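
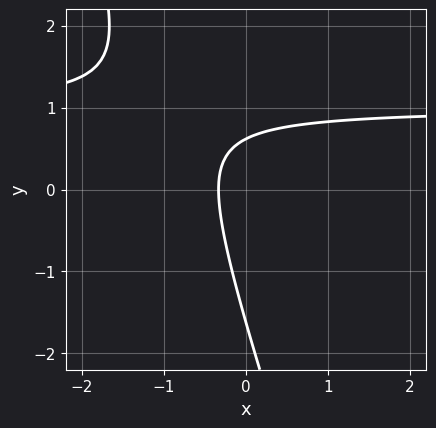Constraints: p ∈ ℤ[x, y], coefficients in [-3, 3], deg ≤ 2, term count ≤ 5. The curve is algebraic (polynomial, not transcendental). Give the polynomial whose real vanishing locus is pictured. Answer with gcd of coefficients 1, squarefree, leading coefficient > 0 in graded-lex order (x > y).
3*x*y + y^2 - 3*x + y - 1

deg p = 2. No degree-1 curve has this shape.
The integer polynomial consistent with all of this is the stated p.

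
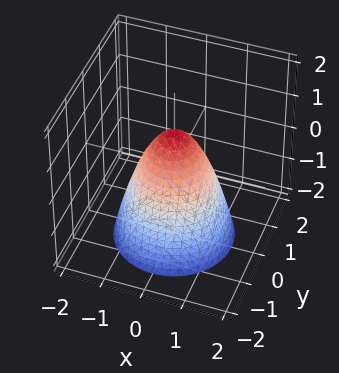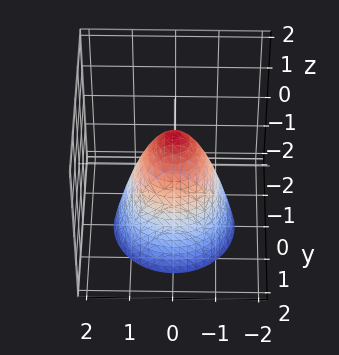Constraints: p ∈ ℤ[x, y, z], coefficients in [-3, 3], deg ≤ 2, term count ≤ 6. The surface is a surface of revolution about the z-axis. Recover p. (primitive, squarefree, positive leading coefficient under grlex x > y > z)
3*x^2 + 3*y^2 + 2*z - 2

First, the degree is 2 — no degree-1 surface has this shape.
Then, symmetries: the z-axis is an axis of rotation, so x and y enter only as x² + y².
Next, observable constraints: it crosses the z-axis at the gridline z = 1; a circular section at z = -1 has radius between 1 and 2.
Finally, the integer polynomial consistent with all of this is the stated p.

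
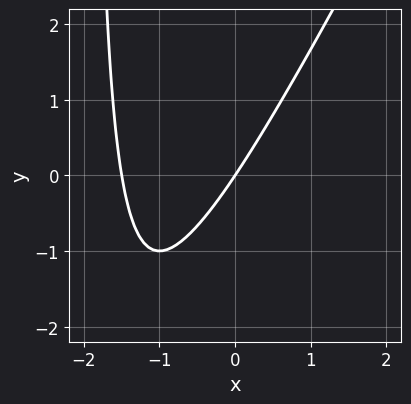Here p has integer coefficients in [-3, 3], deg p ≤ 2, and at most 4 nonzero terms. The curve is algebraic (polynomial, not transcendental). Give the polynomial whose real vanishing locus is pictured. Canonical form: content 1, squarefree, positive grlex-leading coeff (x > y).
2*x^2 - x*y + 3*x - 2*y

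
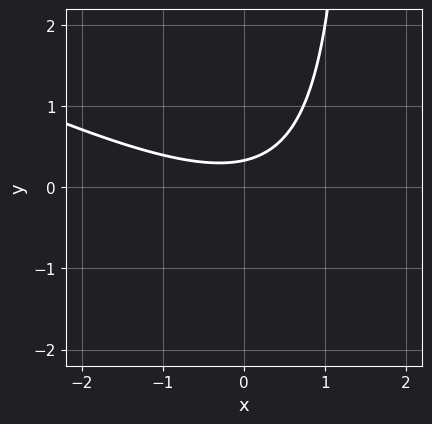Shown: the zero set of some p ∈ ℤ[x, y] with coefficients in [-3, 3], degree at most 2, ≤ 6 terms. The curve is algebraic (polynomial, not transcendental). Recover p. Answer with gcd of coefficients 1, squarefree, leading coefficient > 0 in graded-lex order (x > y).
The degree is 2 — the shape is more complex than any degree-1 curve.
Checking where it meets the axes: the curve avoids every integer x-axis point in the box.
Fitting integer coefficients to these (and the overall shape) gives p.

x^2 + 2*x*y - 3*y + 1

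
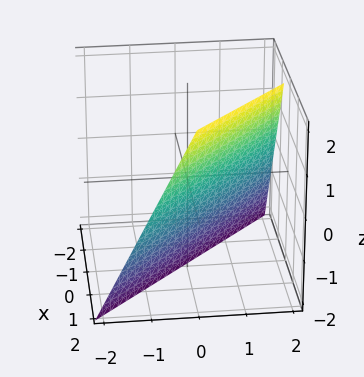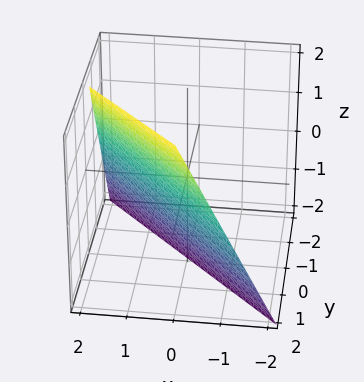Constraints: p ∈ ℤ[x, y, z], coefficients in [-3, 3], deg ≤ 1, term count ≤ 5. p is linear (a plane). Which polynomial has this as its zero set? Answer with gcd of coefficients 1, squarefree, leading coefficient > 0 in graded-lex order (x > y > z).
2*x + 2*y - z - 2

(a) deg p = 1. The surface is flat (a plane).
(b) From the axis intercepts and sections: one z-axis crossing is at z = -2; it meets the y-axis at y = 1 (among the integer gridlines).
(c) Fitting integer coefficients to these (and the overall shape) gives p. Check: (1, 0, 0) on the x-axis lies on the surface, and p(1, 0, 0) = 0. ✓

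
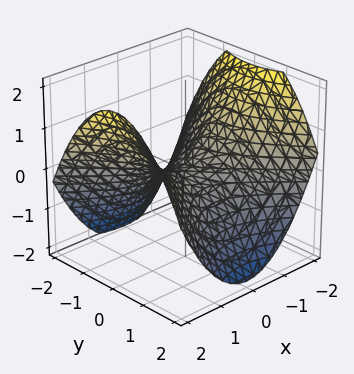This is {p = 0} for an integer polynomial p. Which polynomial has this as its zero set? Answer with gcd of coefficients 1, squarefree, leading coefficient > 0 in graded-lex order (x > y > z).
deg p = 2. A saddle surface; a quadric.
Symmetries: the y ↦ −y reflection is a symmetry, so y appears only in even powers; mirror symmetry x ↦ −x ⇒ only even powers of x.
Observable constraints: it crosses the y-axis at the gridline y = 0; it meets the x-axis at x = 0 (among the integer gridlines).
These observations pin down the coefficients.

x^2 - y^2 - 2*z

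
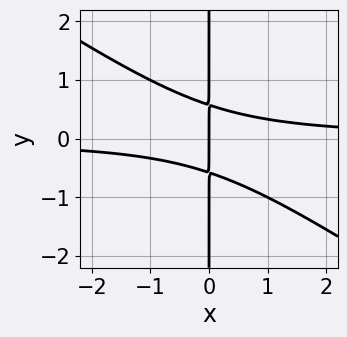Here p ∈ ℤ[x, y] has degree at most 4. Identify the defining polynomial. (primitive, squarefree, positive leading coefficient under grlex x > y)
1. Degree: the shape is more complex than any degree-2 curve, so deg p = 3.
2. Observable constraints: one x-axis crossing is at x = 0; the visible y-axis segment lies entirely on the curve.
3. Matching integer coefficients to the picture gives p.

2*x^2*y + 3*x*y^2 - x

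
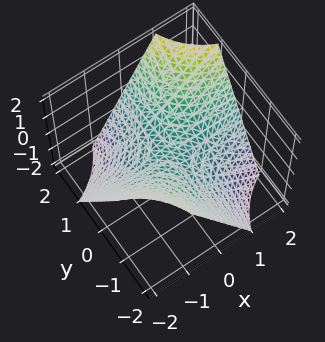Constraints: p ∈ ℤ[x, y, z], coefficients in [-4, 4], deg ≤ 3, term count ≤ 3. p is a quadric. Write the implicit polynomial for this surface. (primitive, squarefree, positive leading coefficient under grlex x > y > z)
x*y - z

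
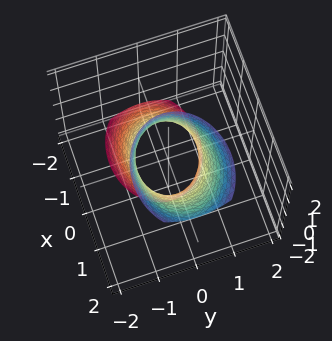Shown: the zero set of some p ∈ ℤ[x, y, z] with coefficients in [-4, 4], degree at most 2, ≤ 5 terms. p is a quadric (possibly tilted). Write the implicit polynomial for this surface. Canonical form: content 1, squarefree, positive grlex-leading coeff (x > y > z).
(a) The degree is 2 — no degree-1 surface has this shape.
(b) Against the integer gridlines: the surface avoids every integer z-axis point in the box; among the integer gridlines, it crosses the x-axis at x ∈ {-1, 1}.
(c) These observations pin down the coefficients.

2*x^2 - 2*x*z + 3*y^2 - 2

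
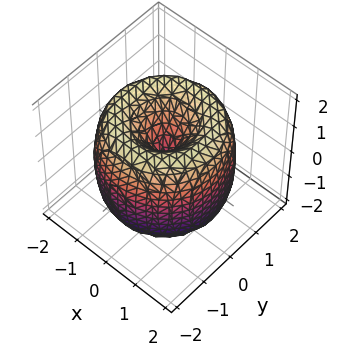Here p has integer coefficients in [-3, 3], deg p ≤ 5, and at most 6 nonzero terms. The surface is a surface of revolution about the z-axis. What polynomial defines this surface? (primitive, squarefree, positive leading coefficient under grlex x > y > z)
(a) The degree is 4 — no degree-3 surface has this shape.
(b) Symmetries: rotational symmetry about the z-axis ⇒ p depends on x, y only through x² + y².
(c) Checking where it meets the axes: it meets the x-axis at x = 0 (among the integer gridlines); it meets the z-axis at z = 0 (among the integer gridlines); a circular section at z = 0 has radius between 1 and 2.
(d) Fitting integer coefficients to these (and the overall shape) gives p.

x^4 + 2*x^2*y^2 + y^4 - 3*x^2 - 3*y^2 + z^2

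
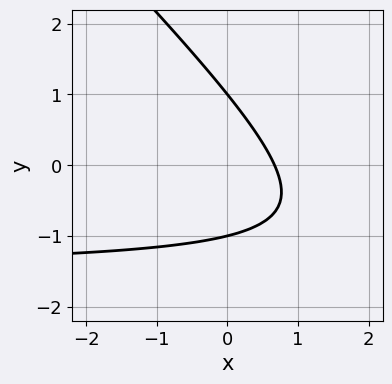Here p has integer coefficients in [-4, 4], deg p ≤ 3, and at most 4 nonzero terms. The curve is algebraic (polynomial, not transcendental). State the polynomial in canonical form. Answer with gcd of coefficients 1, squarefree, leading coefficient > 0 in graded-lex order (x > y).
2*x*y + 2*y^2 + 3*x - 2

(a) The degree is 2 — the shape is more complex than any degree-1 curve.
(b) Checking where it meets the axes: among the integer gridlines, it crosses the y-axis at y ∈ {-1, 1}.
(c) Fitting integer coefficients to these (and the overall shape) gives p.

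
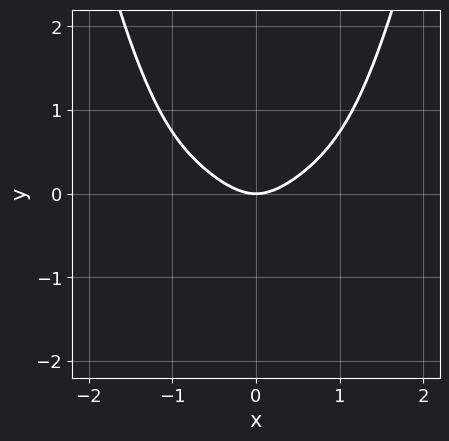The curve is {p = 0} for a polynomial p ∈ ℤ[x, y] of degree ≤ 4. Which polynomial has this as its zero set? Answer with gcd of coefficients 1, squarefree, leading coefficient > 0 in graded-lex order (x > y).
2*x^2*y^2 - 2*y^3 + x^2 - y^2 - y

(a) deg p = 4. The shape is more complex than any degree-3 curve.
(b) Symmetries: mirror symmetry x ↦ −x ⇒ only even powers of x.
(c) Reading off the gridlines: it crosses the y-axis at the gridline y = 0; it crosses the x-axis at the gridline x = 0.
(d) Solving for integer coefficients yields p as stated.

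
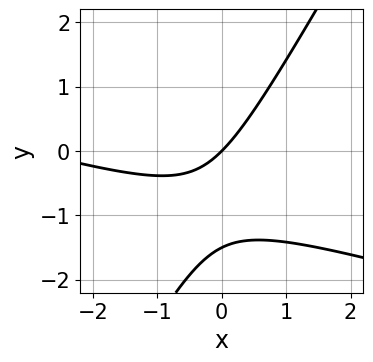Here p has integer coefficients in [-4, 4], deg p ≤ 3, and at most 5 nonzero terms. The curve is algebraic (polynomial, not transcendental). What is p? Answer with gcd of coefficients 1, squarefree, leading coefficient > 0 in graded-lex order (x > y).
x^2 + 3*x*y - 2*y^2 + 3*x - 3*y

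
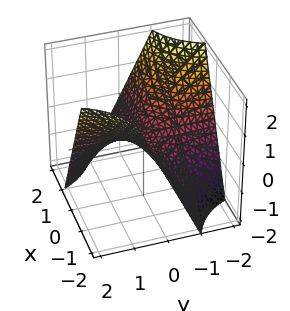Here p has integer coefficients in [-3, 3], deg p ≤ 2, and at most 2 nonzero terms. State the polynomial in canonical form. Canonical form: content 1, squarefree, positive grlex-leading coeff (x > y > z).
x*y + z

1. Degree: a saddle surface; a quadric, so deg p = 2.
2. Reading off the gridlines: it meets the z-axis at z = 0 (among the integer gridlines); every point of the x-axis in the box is on the surface.
3. Assembling these constraints gives the stated polynomial. Check: (0, 1, 0) on the y-axis lies on the surface, and p(0, 1, 0) = 0. ✓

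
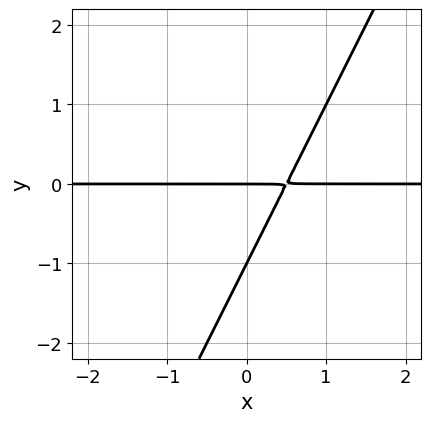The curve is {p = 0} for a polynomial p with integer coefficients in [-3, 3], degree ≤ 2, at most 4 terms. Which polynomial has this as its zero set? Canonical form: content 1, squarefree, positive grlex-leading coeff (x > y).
Degree: the shape is more complex than any degree-1 curve, so deg p = 2.
Checking where it meets the axes: the visible x-axis segment lies entirely on the curve; the y-axis gridline crossings are at y ∈ {-1, 0}.
Fitting integer coefficients to these (and the overall shape) gives p.

2*x*y - y^2 - y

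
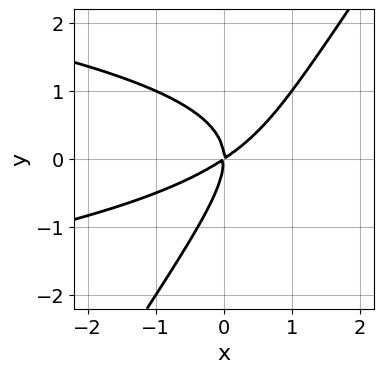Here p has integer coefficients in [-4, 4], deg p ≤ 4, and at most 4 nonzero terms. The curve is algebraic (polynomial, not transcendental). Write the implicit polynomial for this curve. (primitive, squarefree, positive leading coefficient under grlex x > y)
3*x*y^2 - 2*y^3 + 2*x^2 - 3*x*y

(a) deg p = 3. No degree-2 curve has this shape.
(b) From the axis intercepts and sections: one x-axis crossing is at x = 0; it meets the y-axis at y = 0 (among the integer gridlines).
(c) Together with the visible shape, these determine p as stated.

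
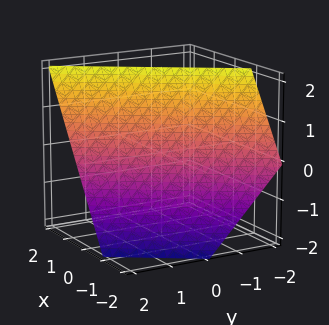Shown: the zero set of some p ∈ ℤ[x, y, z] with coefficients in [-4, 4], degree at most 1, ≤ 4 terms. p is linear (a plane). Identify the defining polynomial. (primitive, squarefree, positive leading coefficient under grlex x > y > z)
1. The degree is 1 — the surface is flat (a plane).
2. Reading off the gridlines: it meets the y-axis at y = 1 (among the integer gridlines); one z-axis crossing is at z = 1.
3. The integer polynomial consistent with all of this is the stated p.

3*x - 2*y - 2*z + 2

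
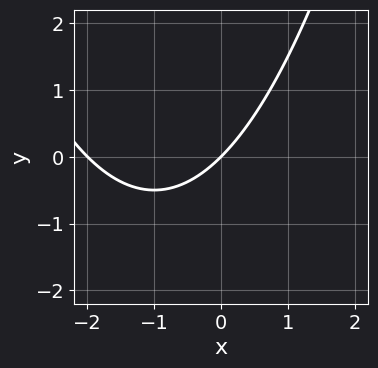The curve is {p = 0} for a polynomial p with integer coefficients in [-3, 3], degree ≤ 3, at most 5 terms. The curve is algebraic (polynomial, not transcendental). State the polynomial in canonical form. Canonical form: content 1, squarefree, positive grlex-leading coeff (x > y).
x^2 + 2*x - 2*y

(a) The degree is 2 — the shape is more complex than any degree-1 curve.
(b) Against the integer gridlines: the x-axis gridline crossings are at x ∈ {-2, 0}; one y-axis crossing is at y = 0.
(c) Fitting integer coefficients to these (and the overall shape) gives p.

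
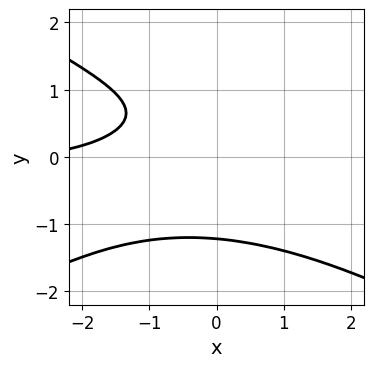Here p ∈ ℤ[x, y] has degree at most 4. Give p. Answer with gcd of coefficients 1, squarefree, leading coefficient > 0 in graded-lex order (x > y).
1. deg p = 3.
2. Reading off the gridlines: no x-intercept at any integer in the box.
3. Matching integer coefficients to the picture gives p.

x^2*y - 3*y^3 - x + 2*y - 3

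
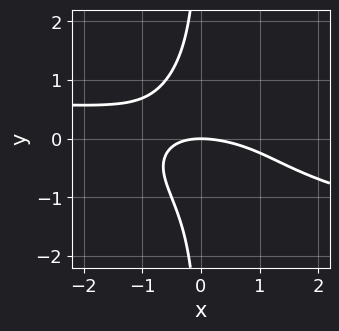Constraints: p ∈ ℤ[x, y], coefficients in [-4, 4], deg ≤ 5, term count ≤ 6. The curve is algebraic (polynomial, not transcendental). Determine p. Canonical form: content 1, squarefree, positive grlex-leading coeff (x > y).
(a) The degree is 4 — a generic line meets the curve in up to 4 points.
(b) From the visible intercepts: it crosses the y-axis at the gridline y = 0; one x-axis crossing is at x = 0.
(c) Assembling these constraints gives the stated polynomial.

3*x*y^3 - x^2*y + x^2 + 2*x*y + 3*y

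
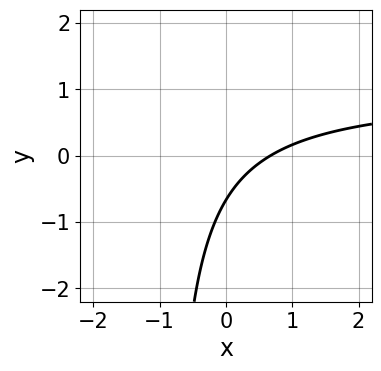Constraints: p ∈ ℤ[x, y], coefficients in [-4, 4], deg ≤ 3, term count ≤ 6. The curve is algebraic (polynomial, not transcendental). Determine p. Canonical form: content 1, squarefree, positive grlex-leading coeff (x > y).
(a) The degree is 2 — a generic line meets the curve in up to 2 points.
(b) Putting this together gives p.

3*x*y - 3*x + 3*y + 2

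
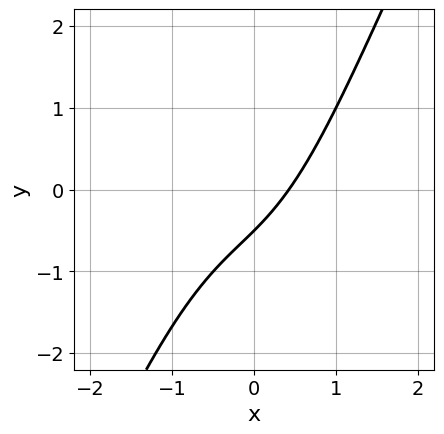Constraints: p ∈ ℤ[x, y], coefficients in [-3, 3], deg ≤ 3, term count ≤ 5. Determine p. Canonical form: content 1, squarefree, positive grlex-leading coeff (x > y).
Degree: no degree-2 curve has this shape, so deg p = 3.
Putting this together gives p.

2*x^3 - x^2*y + 2*x - 2*y - 1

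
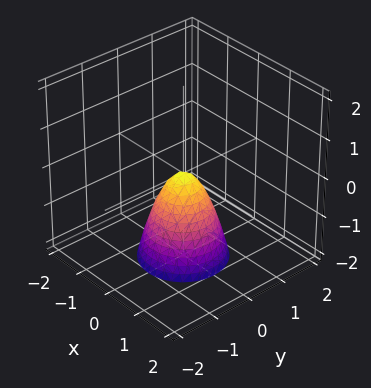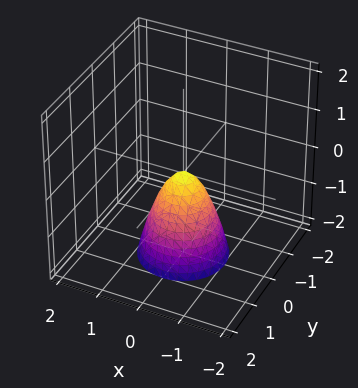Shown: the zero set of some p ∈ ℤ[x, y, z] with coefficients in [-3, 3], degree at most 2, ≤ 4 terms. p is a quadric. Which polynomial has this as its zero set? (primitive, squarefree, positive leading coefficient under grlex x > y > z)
2*x^2 + 2*y^2 + z

deg p = 2.
Symmetry: the z-axis is an axis of rotation, so x and y enter only as x² + y².
Against the integer gridlines: it meets the z-axis at z = 0 (among the integer gridlines); one x-axis crossing is at x = 0; one y-axis crossing is at y = 0.
Matching integer coefficients to the picture gives p.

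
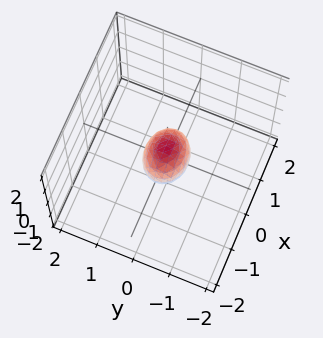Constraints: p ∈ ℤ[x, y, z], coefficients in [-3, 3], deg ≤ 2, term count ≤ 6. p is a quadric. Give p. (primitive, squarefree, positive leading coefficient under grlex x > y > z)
First, deg p = 2.
Next, symmetries: it's symmetric under x → −x, forcing even powers of x; it's symmetric under y → −y, forcing even powers of y; mirror symmetry z ↦ −z ⇒ only even powers of z.
Finally, assembling these constraints gives the stated polynomial.

2*x^2 + 3*y^2 + 2*z^2 - 1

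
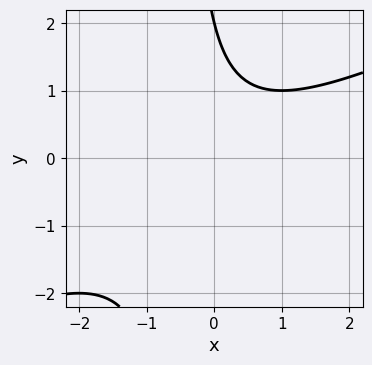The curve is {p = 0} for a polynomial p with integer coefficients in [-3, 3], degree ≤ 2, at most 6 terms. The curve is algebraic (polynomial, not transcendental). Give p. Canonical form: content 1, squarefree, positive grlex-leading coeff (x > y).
x^2 - 2*x*y - y + 2

1. Degree: the shape is more complex than any degree-1 curve, so deg p = 2.
2. Checking where it meets the axes: the curve avoids every integer x-axis point in the box; it crosses the y-axis at the gridline y = 2.
3. Fitting integer coefficients to these (and the overall shape) gives p.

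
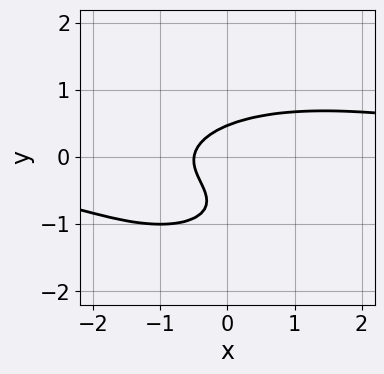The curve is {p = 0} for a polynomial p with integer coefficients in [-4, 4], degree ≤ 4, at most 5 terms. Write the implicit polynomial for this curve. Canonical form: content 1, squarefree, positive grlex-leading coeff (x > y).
x^2*y + 3*y^3 + 3*y^2 - 2*x - 1

1. Degree: a generic line meets the curve in up to 3 points, so deg p = 3.
2. Matching integer coefficients to the picture gives p.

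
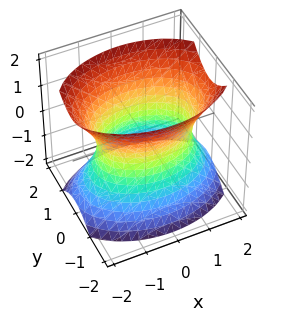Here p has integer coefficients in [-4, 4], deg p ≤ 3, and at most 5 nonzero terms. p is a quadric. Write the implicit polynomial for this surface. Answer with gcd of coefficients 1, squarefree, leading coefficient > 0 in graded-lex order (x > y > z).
x^2 + 2*y^2 - z^2 - 2

1. The degree is 2 — one connected sheet with a waist; a quadric.
2. Symmetries: it's symmetric under x → −x, forcing even powers of x; the y ↦ −y reflection is a symmetry, so y appears only in even powers; the z ↦ −z reflection is a symmetry, so z appears only in even powers.
3. From the axis intercepts and sections: the surface avoids every integer z-axis point in the box; the y-axis gridline crossings are at y ∈ {-1, 1}.
4. Solving for integer coefficients yields p as stated.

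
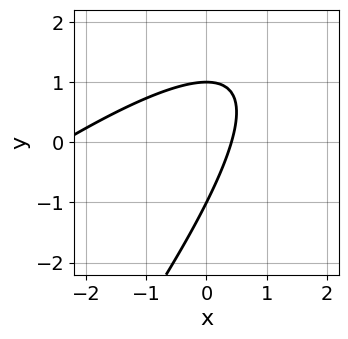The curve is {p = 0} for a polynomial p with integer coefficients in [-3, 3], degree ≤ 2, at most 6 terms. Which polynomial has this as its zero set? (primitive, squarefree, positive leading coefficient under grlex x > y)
x^2 - 2*x*y + y^2 + 2*x - 1

1. The degree is 2 — the shape is more complex than any degree-1 curve.
2. From the axis intercepts and sections: the y-axis gridline crossings are at y ∈ {-1, 1}.
3. Fitting integer coefficients to these (and the overall shape) gives p.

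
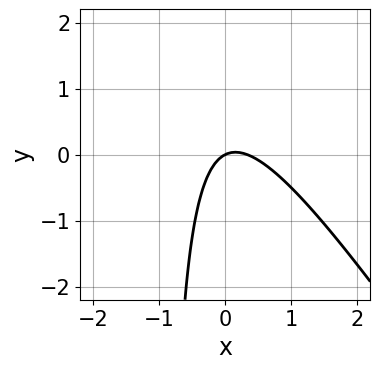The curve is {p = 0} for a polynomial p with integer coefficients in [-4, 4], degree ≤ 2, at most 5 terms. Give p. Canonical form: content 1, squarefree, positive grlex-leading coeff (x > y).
First, degree: a generic line meets the curve in up to 2 points, so deg p = 2.
Then, from the axis intercepts and sections: one x-axis crossing is at x = 0; it crosses the y-axis at the gridline y = 0.
Finally, fitting integer coefficients to these (and the overall shape) gives p.

3*x^2 + 2*x*y - x + 2*y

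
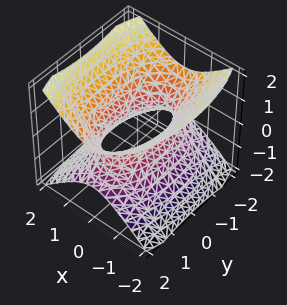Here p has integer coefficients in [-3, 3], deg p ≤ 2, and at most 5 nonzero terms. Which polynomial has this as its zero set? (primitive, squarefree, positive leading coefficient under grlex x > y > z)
1. deg p = 2. One connected sheet with a waist; a quadric.
2. Symmetries: it's symmetric under y → −y, forcing even powers of y; the x ↦ −x reflection is a symmetry, so x appears only in even powers; mirror symmetry z ↦ −z ⇒ only even powers of z.
3. Against the integer gridlines: no z-intercept at any integer in the box.
4. Matching integer coefficients to the picture gives p.

3*x^2 + y^2 - 3*z^2 - 2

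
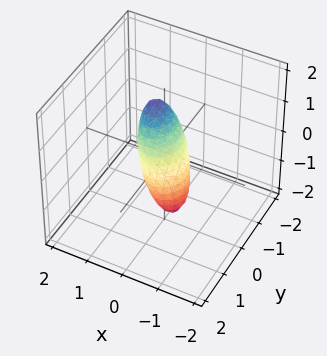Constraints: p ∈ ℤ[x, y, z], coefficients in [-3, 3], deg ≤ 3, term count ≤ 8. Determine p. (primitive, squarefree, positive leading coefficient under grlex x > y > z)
(a) deg p = 2.
(b) Reading off the gridlines: among the integer gridlines, it crosses the z-axis at z ∈ {-1, 1}.
(c) Assembling these constraints gives the stated polynomial.

3*x^2 - 2*x*z + 2*y^2 + y*z + z^2 - 1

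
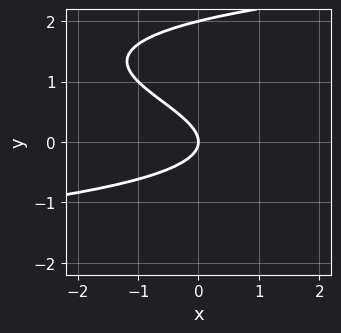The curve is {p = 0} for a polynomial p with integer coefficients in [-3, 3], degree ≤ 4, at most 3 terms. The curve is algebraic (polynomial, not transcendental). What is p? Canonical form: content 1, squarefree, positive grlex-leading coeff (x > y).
y^3 - 2*y^2 - x

deg p = 3. A generic line meets the curve in up to 3 points.
Reading off the gridlines: the y-axis gridline crossings are at y ∈ {0, 2}; it crosses the x-axis at the gridline x = 0.
Fitting integer coefficients to these (and the overall shape) gives p.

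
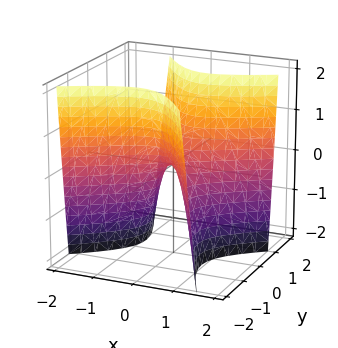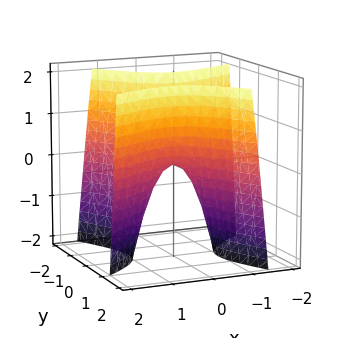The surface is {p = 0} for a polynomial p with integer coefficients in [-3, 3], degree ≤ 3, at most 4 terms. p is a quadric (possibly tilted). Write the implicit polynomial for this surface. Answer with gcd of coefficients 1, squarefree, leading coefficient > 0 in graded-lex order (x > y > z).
2*x^2 - 2*x*y - 2*y^2 + z

(a) The degree is 2 — no degree-1 surface has this shape.
(b) Against the integer gridlines: it crosses the x-axis at the gridline x = 0; it crosses the z-axis at the gridline z = 0; it crosses the y-axis at the gridline y = 0.
(c) Matching integer coefficients to the picture gives p.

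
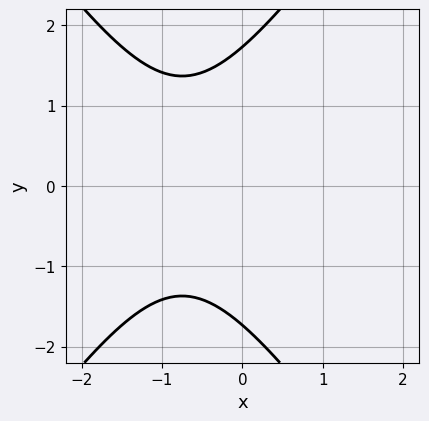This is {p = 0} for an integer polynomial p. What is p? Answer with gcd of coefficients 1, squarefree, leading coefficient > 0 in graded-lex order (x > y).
2*x^2 - y^2 + 3*x + 3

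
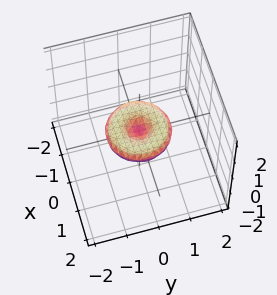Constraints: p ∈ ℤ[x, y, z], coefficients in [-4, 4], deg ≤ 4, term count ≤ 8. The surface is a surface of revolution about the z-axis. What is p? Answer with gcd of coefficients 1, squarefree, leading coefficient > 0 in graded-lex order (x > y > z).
x^4 + 2*x^2*y^2 + y^4 - x^2 - y^2 + 3*z^2

1. The degree is 4 — no degree-3 surface has this shape.
2. Symmetry: the z-axis is an axis of rotation, so x and y enter only as x² + y².
3. From the axis intercepts and sections: the y-axis gridline crossings are at y ∈ {-1, 0, 1}; the x-axis gridline crossings are at x ∈ {-1, 0, 1}.
4. Solving for integer coefficients yields p as stated.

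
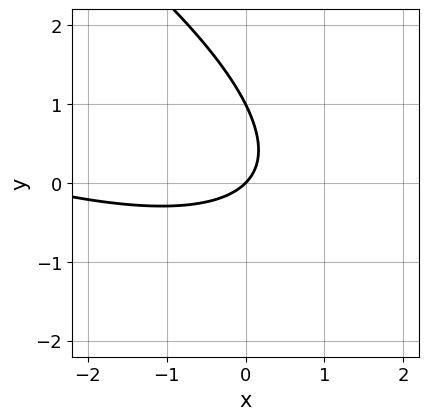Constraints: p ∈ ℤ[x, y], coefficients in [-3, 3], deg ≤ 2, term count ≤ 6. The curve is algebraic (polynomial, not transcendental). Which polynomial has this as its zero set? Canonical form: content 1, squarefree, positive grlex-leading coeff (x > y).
1. deg p = 2. No degree-1 curve has this shape.
2. From the visible intercepts: the y-axis gridline crossings are at y ∈ {0, 1}; it crosses the x-axis at the gridline x = 0.
3. Matching integer coefficients to the picture gives p.

x^2 + 3*x*y + 3*y^2 + 3*x - 3*y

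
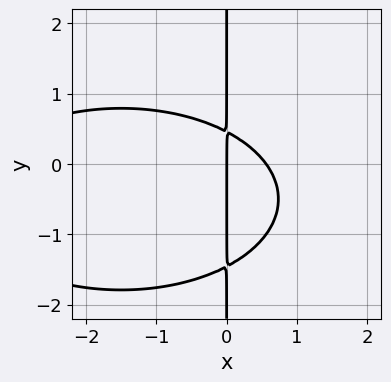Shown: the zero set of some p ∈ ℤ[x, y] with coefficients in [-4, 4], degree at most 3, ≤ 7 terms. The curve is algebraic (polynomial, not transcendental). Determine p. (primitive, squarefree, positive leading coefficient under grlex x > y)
1. Degree: a generic line meets the curve in up to 3 points, so deg p = 3.
2. From the visible intercepts: every point of the y-axis in the box is on the curve; it crosses the x-axis at the gridline x = 0.
3. Matching integer coefficients to the picture gives p.

x^3 + 3*x*y^2 + 3*x^2 + 3*x*y - 2*x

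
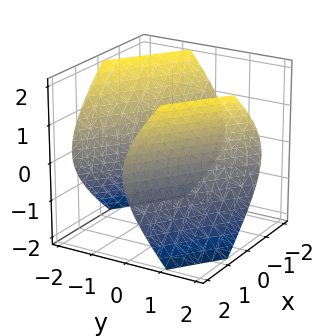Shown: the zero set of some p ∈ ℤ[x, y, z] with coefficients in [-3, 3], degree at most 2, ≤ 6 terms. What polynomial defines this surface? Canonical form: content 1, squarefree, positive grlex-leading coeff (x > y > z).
x^2 + 3*x*y + 2*y^2 - 2*z^2 - 3

(a) I count 2 distinct pieces. Treating them together as one polynomial.
(b) deg p = 2. A generic line meets the surface in up to 2 points.
(c) Reading off the gridlines: no z-intercept at any integer in the box.
(d) Together with the visible shape, these determine p as stated.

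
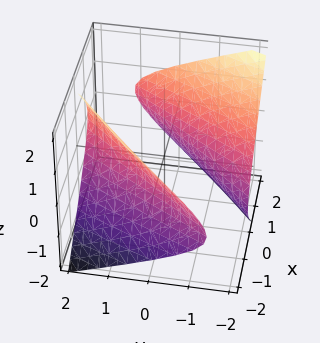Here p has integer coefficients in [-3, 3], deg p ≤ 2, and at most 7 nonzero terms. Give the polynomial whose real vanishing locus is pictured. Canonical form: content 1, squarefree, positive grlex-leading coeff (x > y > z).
First, there are 2 components. Treating them together as one polynomial.
Next, degree: a generic line meets the surface in up to 2 points, so deg p = 2.
Next, reading off the gridlines: the surface avoids every integer z-axis point in the box.
Finally, these observations pin down the coefficients.

2*x^2 - 3*x*y + y^2 + 2*y*z - 3*z^2 - 3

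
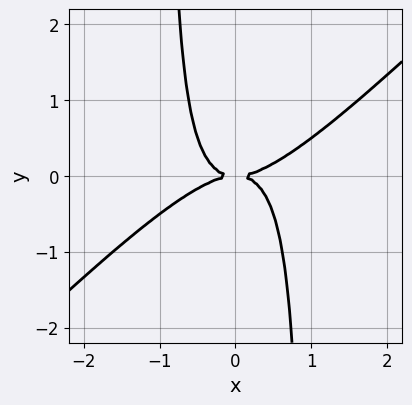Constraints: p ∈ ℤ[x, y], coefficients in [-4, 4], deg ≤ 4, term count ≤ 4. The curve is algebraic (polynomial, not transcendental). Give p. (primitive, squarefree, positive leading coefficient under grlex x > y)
First, degree: a generic line meets the curve in up to 4 points, so deg p = 4.
Next, from the axis intercepts and sections: one x-axis crossing is at x = 0; it crosses the y-axis at the gridline y = 0.
Finally, solving for integer coefficients yields p as stated.

x^4 - 2*x^3*y + x^2*y^2 - y^2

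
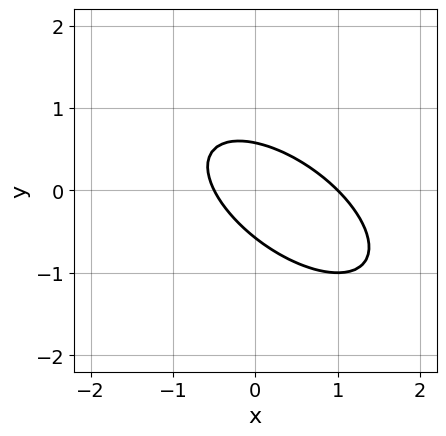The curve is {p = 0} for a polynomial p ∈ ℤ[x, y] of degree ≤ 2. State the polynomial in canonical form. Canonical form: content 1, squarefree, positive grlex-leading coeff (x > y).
Degree: no degree-1 curve has this shape, so deg p = 2.
Against the integer gridlines: one x-axis crossing is at x = 1.
Together with the visible shape, these determine p as stated.

2*x^2 + 3*x*y + 3*y^2 - x - 1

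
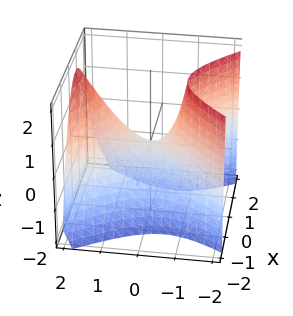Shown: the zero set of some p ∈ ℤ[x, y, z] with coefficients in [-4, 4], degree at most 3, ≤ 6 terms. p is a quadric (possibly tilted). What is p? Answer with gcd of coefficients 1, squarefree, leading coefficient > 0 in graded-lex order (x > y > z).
First, degree: no degree-1 surface has this shape, so deg p = 2.
Then, against the integer gridlines: one z-axis crossing is at z = 0; one y-axis crossing is at y = 0.
Finally, the integer polynomial consistent with all of this is the stated p.

3*x^2 - 2*y^2 + y*z + 2*z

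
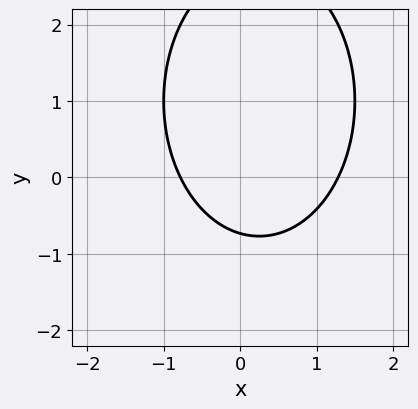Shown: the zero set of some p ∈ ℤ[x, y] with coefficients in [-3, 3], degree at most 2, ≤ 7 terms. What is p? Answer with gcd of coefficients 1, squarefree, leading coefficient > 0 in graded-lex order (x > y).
2*x^2 + y^2 - x - 2*y - 2

1. deg p = 2. The shape is more complex than any degree-1 curve.
2. The integer polynomial consistent with all of this is the stated p.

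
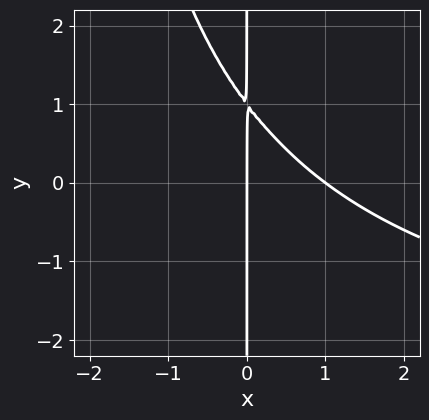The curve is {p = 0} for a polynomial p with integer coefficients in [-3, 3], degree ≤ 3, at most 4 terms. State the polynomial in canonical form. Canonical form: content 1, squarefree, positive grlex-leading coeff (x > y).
x^2*y + 3*x^2 + 3*x*y - 3*x

1. Degree: the shape is more complex than any degree-2 curve, so deg p = 3.
2. From the visible intercepts: every point of the y-axis in the box is on the curve; among the integer gridlines, it crosses the x-axis at x ∈ {0, 1}.
3. Solving for integer coefficients yields p as stated.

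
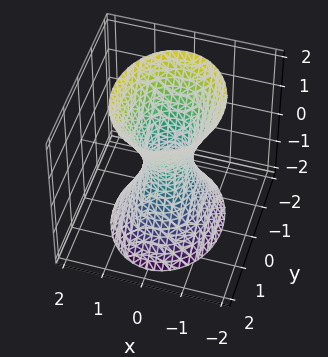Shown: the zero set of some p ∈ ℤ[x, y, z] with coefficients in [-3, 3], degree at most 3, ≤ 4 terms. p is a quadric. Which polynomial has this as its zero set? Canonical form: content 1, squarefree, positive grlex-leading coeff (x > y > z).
3*x^2 + 2*y^2 - z^2 - 1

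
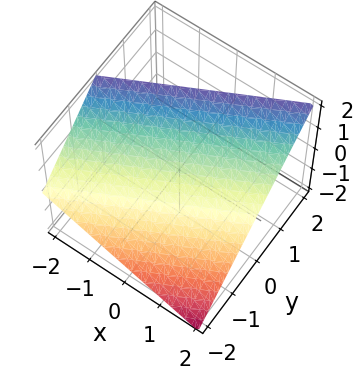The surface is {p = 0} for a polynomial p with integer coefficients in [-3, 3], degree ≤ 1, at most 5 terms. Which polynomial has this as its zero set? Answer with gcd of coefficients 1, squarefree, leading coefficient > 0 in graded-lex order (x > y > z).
x - 2*y + 2*z - 2

(a) Degree: the surface is flat (a plane), so deg p = 1.
(b) From the visible intercepts: it crosses the z-axis at the gridline z = 1; it meets the y-axis at y = -1 (among the integer gridlines).
(c) Solving for integer coefficients yields p as stated. Check: (2, 0, 0) on the x-axis lies on the surface, and p(2, 0, 0) = 0. ✓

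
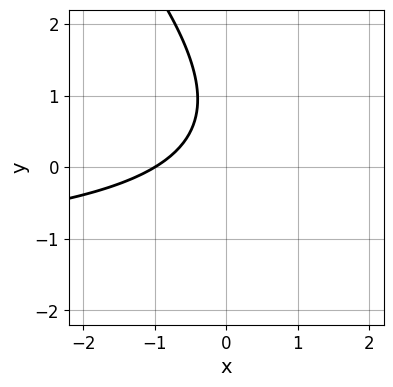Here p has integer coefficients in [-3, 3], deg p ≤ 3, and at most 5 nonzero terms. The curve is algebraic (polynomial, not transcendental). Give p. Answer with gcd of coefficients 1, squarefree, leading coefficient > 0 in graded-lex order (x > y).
2*x*y + 2*y^2 + 3*x - 3*y + 3

1. Degree: no degree-1 curve has this shape, so deg p = 2.
2. From the axis intercepts and sections: it crosses the x-axis at the gridline x = -1; no y-intercept at any integer in the box.
3. Matching integer coefficients to the picture gives p.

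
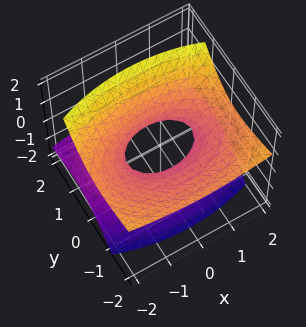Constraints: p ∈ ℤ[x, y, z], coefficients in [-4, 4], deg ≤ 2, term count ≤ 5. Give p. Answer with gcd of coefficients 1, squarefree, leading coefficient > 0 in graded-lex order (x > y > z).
x^2 + 2*y^2 + 3*y*z - 3*z^2 - 1

Degree: the shape is more complex than any degree-1 surface, so deg p = 2.
Checking where it meets the axes: among the integer gridlines, it crosses the x-axis at x ∈ {-1, 1}; the surface avoids every integer z-axis point in the box.
Putting this together gives p.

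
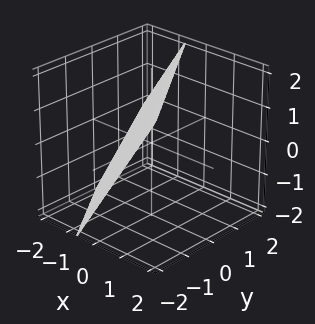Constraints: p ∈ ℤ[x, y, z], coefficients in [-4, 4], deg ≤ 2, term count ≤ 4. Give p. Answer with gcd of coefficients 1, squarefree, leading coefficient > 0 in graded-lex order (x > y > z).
3*x + 2*y - 2*z + 2

First, deg p = 1. The surface is flat (a plane).
Next, from the axis intercepts and sections: it crosses the y-axis at the gridline y = -1; one z-axis crossing is at z = 1.
Finally, putting this together gives p.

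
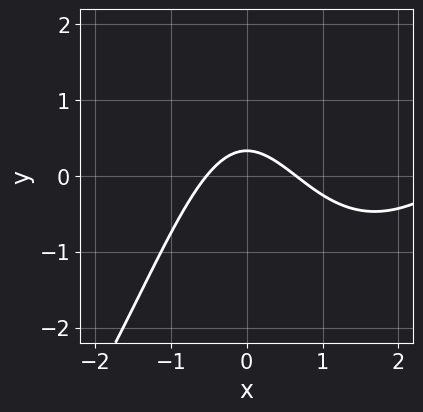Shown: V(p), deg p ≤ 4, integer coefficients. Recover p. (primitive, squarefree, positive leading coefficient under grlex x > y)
x^3 - x^2*y - 3*x^2 - 3*y + 1

deg p = 3. A generic line meets the curve in up to 3 points.
Solving for integer coefficients yields p as stated.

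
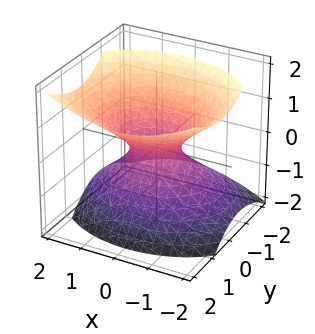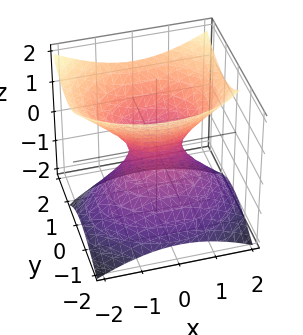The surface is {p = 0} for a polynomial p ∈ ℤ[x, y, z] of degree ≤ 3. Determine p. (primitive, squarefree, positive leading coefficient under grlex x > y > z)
2*x^2 + 3*y^2 - 2*y*z - 3*z^2 - 1

First, deg p = 2. A generic line meets the surface in up to 2 points.
Then, against the integer gridlines: the surface avoids every integer z-axis point in the box.
Finally, solving for integer coefficients yields p as stated.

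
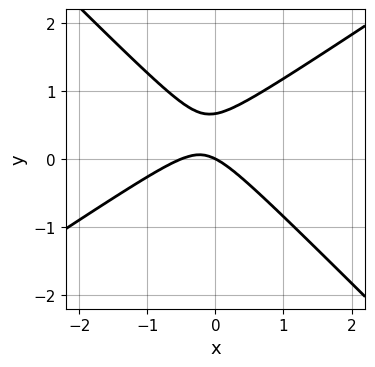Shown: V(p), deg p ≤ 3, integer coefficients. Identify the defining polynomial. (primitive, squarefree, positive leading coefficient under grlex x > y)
1. The degree is 2 — the shape is more complex than any degree-1 curve.
2. Against the integer gridlines: it crosses the y-axis at the gridline y = 0; one x-axis crossing is at x = 0.
3. Together with the visible shape, these determine p as stated.

2*x^2 - x*y - 3*y^2 + x + 2*y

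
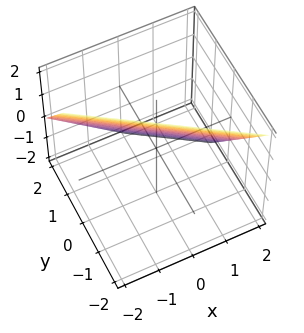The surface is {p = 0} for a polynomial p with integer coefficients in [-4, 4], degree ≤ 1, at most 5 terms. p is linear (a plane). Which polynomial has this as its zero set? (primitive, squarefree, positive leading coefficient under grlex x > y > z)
(a) deg p = 1.
(b) From the axis intercepts and sections: it crosses the x-axis at the gridline x = 1; it crosses the z-axis at the gridline z = 1.
(c) Solving for integer coefficients yields p as stated.

2*x + 3*y + 2*z - 2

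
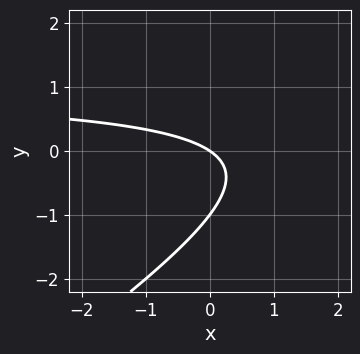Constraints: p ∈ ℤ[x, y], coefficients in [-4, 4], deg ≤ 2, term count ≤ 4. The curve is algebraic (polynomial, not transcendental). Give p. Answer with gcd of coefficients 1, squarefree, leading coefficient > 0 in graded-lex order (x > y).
First, degree: no degree-1 curve has this shape, so deg p = 2.
Next, from the visible intercepts: the y-axis gridline crossings are at y ∈ {-1, 0}; it crosses the x-axis at the gridline x = 0.
Finally, fitting integer coefficients to these (and the overall shape) gives p.

2*x*y - 3*y^2 - 2*x - 3*y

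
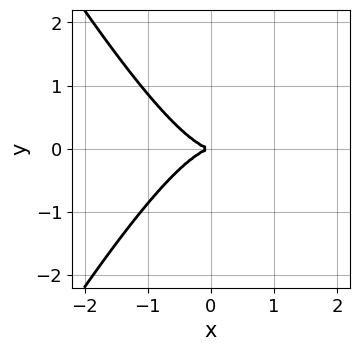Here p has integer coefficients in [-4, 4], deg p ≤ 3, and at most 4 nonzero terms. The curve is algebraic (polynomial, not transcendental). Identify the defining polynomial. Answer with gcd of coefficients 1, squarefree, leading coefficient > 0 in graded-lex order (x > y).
1. deg p = 3. No degree-2 curve has this shape.
2. Symmetries: it's symmetric under y → −y, forcing even powers of y.
3. Reading off the gridlines: it meets the y-axis at y = 0 (among the integer gridlines); it crosses the x-axis at the gridline x = 0.
4. Together with the visible shape, these determine p as stated.

3*x^3 - x*y^2 + 3*y^2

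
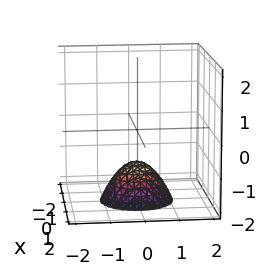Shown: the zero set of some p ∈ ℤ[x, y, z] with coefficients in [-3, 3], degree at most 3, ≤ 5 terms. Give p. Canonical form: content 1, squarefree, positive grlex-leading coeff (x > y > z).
First, degree: a generic line meets the surface in up to 2 points, so deg p = 2.
Next, symmetry: every cross-section ⟂ z is a circle, so x, y appear only via x² + y².
Then, observable constraints: a circular section at z = -2 has radius exactly 1; the surface avoids every integer y-axis point in the box; the surface avoids every integer x-axis point in the box.
Finally, solving for integer coefficients yields p as stated.

x^2 + y^2 + z + 1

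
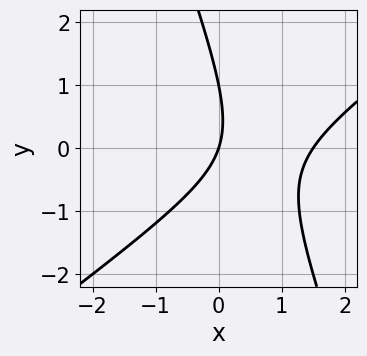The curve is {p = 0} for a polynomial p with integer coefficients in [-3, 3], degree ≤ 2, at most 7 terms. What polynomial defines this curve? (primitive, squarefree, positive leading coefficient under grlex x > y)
First, degree: no degree-1 curve has this shape, so deg p = 2.
Then, from the visible intercepts: it crosses the x-axis at the gridline x = 0; among the integer gridlines, it crosses the y-axis at y ∈ {0, 1}.
Finally, solving for integer coefficients yields p as stated.

2*x^2 - 2*x*y - y^2 - 3*x + y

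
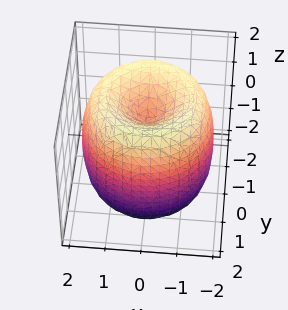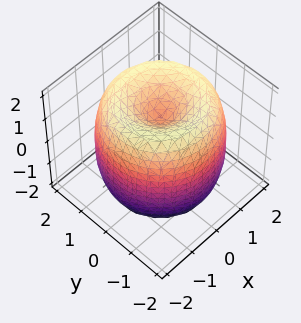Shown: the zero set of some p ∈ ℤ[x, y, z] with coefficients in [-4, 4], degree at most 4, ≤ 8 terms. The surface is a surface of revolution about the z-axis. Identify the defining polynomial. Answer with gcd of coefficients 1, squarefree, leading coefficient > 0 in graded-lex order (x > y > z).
x^4 + 2*x^2*y^2 + y^4 - 3*x^2 - 3*y^2 + z^2 - 1

First, deg p = 4.
Then, symmetries: rotational symmetry about the z-axis ⇒ p depends on x, y only through x² + y².
Then, reading off the gridlines: the z-axis gridline crossings are at z ∈ {-1, 1}; a circular section at z = 0 has radius between 1 and 2.
Finally, solving for integer coefficients yields p as stated.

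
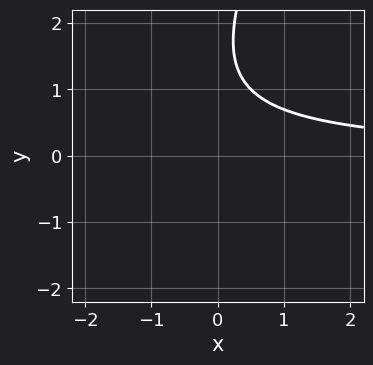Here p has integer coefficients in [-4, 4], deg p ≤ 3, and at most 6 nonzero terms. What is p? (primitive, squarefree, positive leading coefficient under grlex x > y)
2*x*y - y^2 + 3*y - 3

(a) The degree is 2 — the shape is more complex than any degree-1 curve.
(b) Checking where it meets the axes: the curve avoids every integer x-axis point in the box; the curve avoids every integer y-axis point in the box.
(c) Assembling these constraints gives the stated polynomial.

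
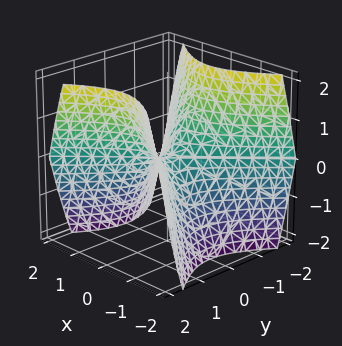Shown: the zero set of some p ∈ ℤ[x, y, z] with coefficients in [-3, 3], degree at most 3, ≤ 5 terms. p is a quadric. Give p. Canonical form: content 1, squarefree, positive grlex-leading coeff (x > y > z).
(a) deg p = 2.
(b) Symmetries: it's symmetric under x → −x, forcing even powers of x; the y ↦ −y reflection is a symmetry, so y appears only in even powers.
(c) Checking where it meets the axes: one z-axis crossing is at z = 0; it crosses the x-axis at the gridline x = 0; one y-axis crossing is at y = 0.
(d) Matching integer coefficients to the picture gives p.

x^2 - y^2 + z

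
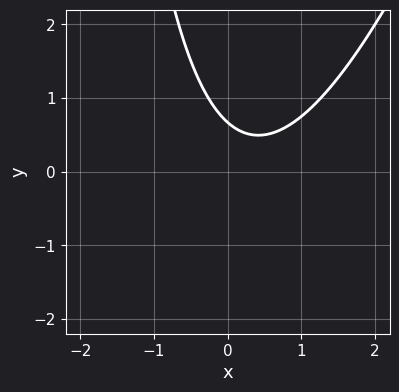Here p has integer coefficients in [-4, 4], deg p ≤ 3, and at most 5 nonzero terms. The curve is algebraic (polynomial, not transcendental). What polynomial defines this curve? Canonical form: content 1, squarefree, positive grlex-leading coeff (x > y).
3*x^2 - x*y - 2*x - 3*y + 2

First, the degree is 2 — no degree-1 curve has this shape.
Next, from the axis intercepts and sections: the curve avoids every integer x-axis point in the box.
Finally, the integer polynomial consistent with all of this is the stated p.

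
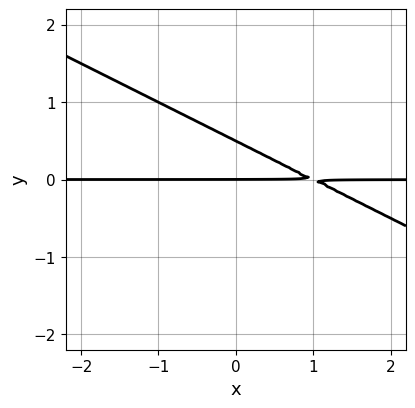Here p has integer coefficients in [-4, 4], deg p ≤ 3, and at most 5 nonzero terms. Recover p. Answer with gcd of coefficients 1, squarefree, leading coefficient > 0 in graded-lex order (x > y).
x*y + 2*y^2 - y

The degree is 2 — a generic line meets the curve in up to 2 points.
From the axis intercepts and sections: the visible x-axis segment lies entirely on the curve; it crosses the y-axis at the gridline y = 0.
Together with the visible shape, these determine p as stated.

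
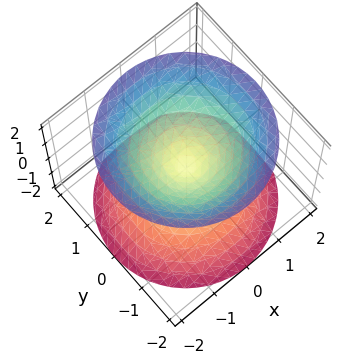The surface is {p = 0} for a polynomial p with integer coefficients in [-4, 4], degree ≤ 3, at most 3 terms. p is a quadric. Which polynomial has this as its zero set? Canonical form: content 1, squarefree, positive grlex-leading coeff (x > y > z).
The picture has 2 separate pieces.
deg p = 2.
Symmetries: the surface is invariant under rotation about z: p = q(x² + y², z); mirror symmetry z ↦ −z ⇒ only even powers of z.
Checking where it meets the axes: a circular section at z = -1 has radius exactly 1; it crosses the y-axis at the gridline y = 0.
Putting this together gives p.

x^2 + y^2 - z^2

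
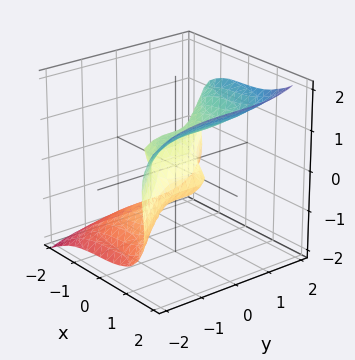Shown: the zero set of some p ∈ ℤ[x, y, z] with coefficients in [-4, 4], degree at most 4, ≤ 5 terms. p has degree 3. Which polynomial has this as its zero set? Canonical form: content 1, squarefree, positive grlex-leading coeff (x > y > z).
The degree is 3 — the shape is more complex than any degree-2 surface.
From the axis intercepts and sections: it crosses the z-axis at the gridline z = 0; it meets the y-axis at y = 0 (among the integer gridlines); one x-axis crossing is at x = 0.
Putting this together gives p.

2*x^3 + y^3 - 3*z^3 + x + 2*z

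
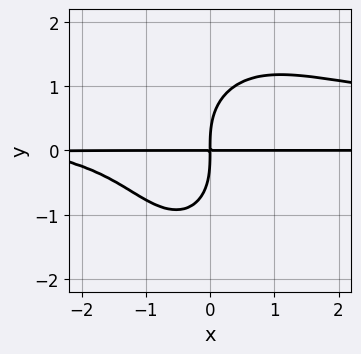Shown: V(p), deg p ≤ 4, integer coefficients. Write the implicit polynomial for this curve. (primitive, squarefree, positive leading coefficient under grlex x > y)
2*x^2*y^2 + y^4 - x^2*y - 3*x*y

The degree is 4 — no degree-3 curve has this shape.
Against the integer gridlines: every point of the x-axis in the box is on the curve.
Assembling these constraints gives the stated polynomial.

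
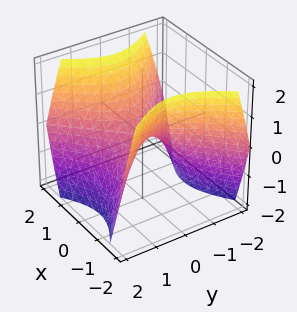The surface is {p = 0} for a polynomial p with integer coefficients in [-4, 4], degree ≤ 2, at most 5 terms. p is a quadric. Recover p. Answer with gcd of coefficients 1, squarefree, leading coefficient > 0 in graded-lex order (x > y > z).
x^2 - y^2 - z

1. The degree is 2 — a saddle surface; a quadric.
2. Symmetries: the y ↦ −y reflection is a symmetry, so y appears only in even powers; it's symmetric under x → −x, forcing even powers of x.
3. Against the integer gridlines: it meets the z-axis at z = 0 (among the integer gridlines); it crosses the x-axis at the gridline x = 0; one y-axis crossing is at y = 0.
4. These observations pin down the coefficients.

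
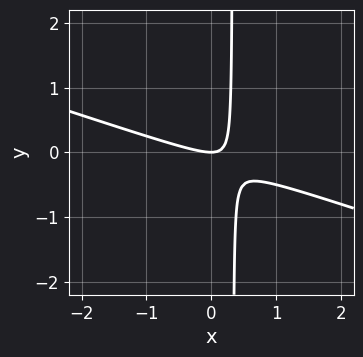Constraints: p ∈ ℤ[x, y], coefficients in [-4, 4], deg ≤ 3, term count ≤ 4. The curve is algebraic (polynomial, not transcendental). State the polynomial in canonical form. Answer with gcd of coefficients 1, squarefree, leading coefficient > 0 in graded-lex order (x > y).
First, deg p = 2. The shape is more complex than any degree-1 curve.
Then, from the axis intercepts and sections: it crosses the y-axis at the gridline y = 0; it crosses the x-axis at the gridline x = 0.
Finally, fitting integer coefficients to these (and the overall shape) gives p.

x^2 + 3*x*y - y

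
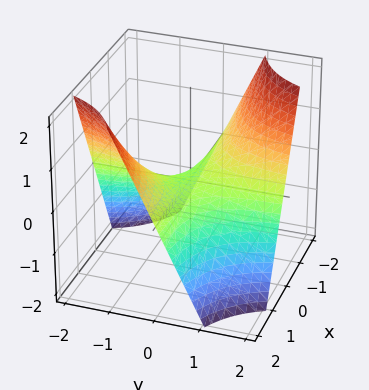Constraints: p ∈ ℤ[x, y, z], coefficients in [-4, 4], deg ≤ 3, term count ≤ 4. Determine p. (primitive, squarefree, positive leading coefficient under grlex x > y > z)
First, deg p = 2.
Then, checking where it meets the axes: the visible y-axis segment lies entirely on the surface; it crosses the z-axis at the gridline z = 0.
Finally, fitting integer coefficients to these (and the overall shape) gives p.

x*y + z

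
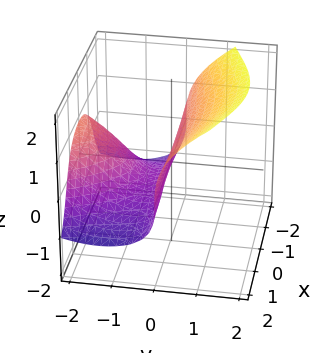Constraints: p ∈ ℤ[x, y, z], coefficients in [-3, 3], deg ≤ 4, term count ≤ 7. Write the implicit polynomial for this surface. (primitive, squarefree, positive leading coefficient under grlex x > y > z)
First, deg p = 3. A generic line meets the surface in up to 3 points.
Next, checking where it meets the axes: it crosses the z-axis at the gridline z = 0; every point of the x-axis in the box is on the surface; among the integer gridlines, it crosses the y-axis at y ∈ {-1, 0}.
Finally, the integer polynomial consistent with all of this is the stated p.

2*x^2*y - 3*z^3 + 3*y^2 + 3*y*z + 3*y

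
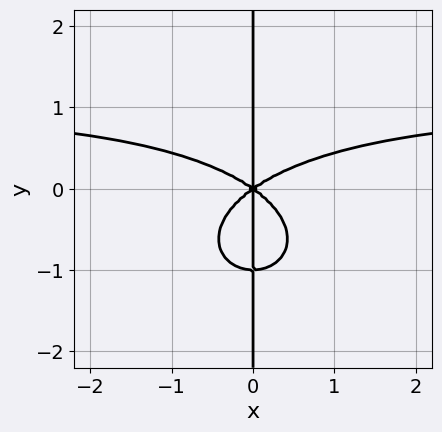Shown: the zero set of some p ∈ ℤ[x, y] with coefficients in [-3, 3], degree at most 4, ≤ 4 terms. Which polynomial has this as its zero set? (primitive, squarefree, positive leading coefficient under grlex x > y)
x^3*y + 2*x*y^3 - x^3 + 2*x*y^2

1. The degree is 4 — a generic line meets the curve in up to 4 points.
2. Against the integer gridlines: every point of the y-axis in the box is on the curve; it crosses the x-axis at the gridline x = 0.
3. Matching integer coefficients to the picture gives p.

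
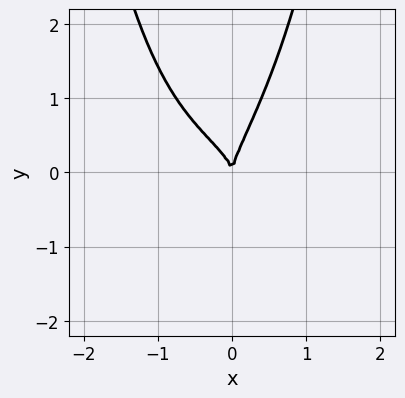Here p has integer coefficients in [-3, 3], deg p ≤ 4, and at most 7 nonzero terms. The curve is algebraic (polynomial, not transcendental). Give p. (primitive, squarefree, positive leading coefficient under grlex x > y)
(a) deg p = 4. The shape is more complex than any degree-3 curve.
(b) Observable constraints: one x-axis crossing is at x = 0; one y-axis crossing is at y = 0.
(c) Assembling these constraints gives the stated polynomial.

2*x^3*y - 3*x^2*y^2 - 3*x*y^2 + 2*y^3 - 3*x^2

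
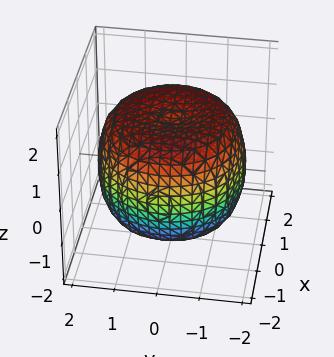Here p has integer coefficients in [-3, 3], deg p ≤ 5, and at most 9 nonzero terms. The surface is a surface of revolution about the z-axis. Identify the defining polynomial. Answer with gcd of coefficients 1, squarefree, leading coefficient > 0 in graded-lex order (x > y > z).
First, degree: the shape is more complex than any degree-3 surface, so deg p = 4.
Then, symmetries: rotational symmetry about the z-axis ⇒ p depends on x, y only through x² + y².
Then, against the integer gridlines: a circular section at z = 0 has radius between 1 and 2.
Finally, putting this together gives p.

x^4 + 2*x^2*y^2 + y^4 - 2*x^2 - 2*y^2 + 2*z^2 - 3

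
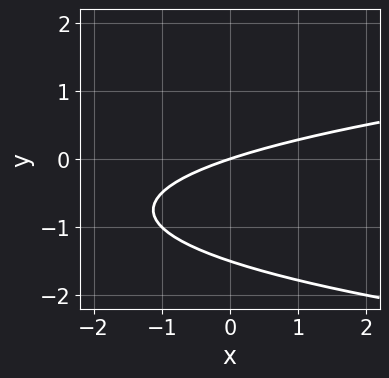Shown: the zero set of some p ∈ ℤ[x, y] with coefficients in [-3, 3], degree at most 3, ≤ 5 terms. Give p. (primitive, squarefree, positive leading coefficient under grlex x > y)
2*y^2 - x + 3*y

1. Degree: a generic line meets the curve in up to 2 points, so deg p = 2.
2. From the axis intercepts and sections: one x-axis crossing is at x = 0; it meets the y-axis at y = 0 (among the integer gridlines).
3. The integer polynomial consistent with all of this is the stated p.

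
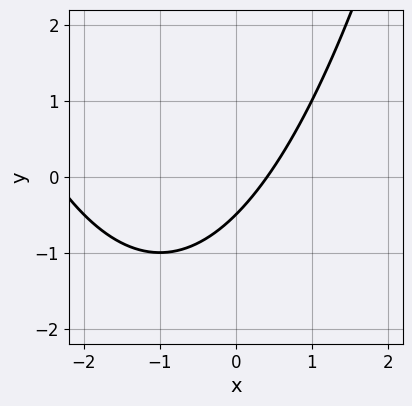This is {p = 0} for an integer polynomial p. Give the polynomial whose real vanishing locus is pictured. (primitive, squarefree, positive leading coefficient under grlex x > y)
x^2 + 2*x - 2*y - 1

The degree is 2 — the shape is more complex than any degree-1 curve.
The integer polynomial consistent with all of this is the stated p.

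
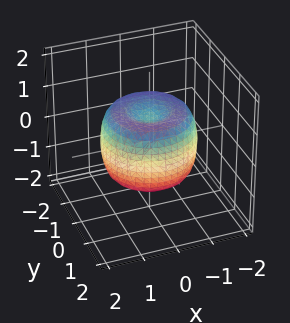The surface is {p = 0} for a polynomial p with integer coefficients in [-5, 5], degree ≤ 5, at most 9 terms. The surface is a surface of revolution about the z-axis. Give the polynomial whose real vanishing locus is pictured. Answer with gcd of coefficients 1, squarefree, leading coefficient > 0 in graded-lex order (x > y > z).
1. deg p = 4. A generic line meets the surface in up to 4 points.
2. Symmetries: the z-axis is an axis of rotation, so x and y enter only as x² + y².
3. Against the integer gridlines: a circular section at z = 0 has radius between 1 and 2.
4. The integer polynomial consistent with all of this is the stated p.

2*x^4 + 4*x^2*y^2 + 2*y^4 - 3*x^2 - 3*y^2 + 2*z^2 - 1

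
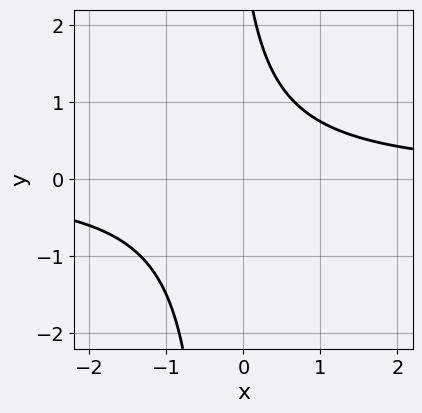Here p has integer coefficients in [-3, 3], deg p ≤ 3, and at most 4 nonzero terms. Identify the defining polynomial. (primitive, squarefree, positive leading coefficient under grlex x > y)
First, deg p = 2. A generic line meets the curve in up to 2 points.
Then, from the axis intercepts and sections: it misses every integer gridline on the x-axis; it misses every integer gridline on the y-axis.
Finally, assembling these constraints gives the stated polynomial.

3*x*y + y - 3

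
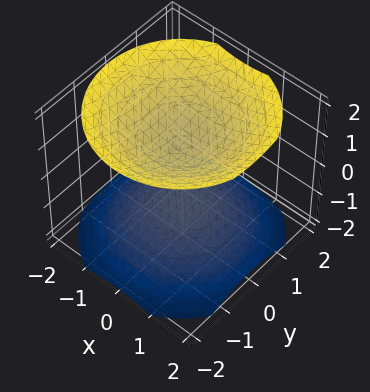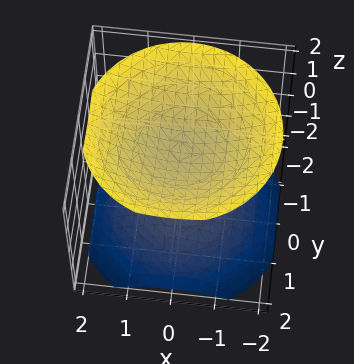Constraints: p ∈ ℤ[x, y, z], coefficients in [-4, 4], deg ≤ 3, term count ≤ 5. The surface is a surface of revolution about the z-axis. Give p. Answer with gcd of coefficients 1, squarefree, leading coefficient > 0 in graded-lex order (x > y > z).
1. I count 2 distinct pieces. They look like related sheets of one shape, so recover p as a whole.
2. Degree: no degree-1 surface has this shape, so deg p = 2.
3. Symmetry: the surface is invariant under rotation about z: p = q(x² + y², z).
4. Reading off the gridlines: among the integer gridlines, it crosses the z-axis at z ∈ {-1, 1}; it misses every integer gridline on the y-axis; it misses every integer gridline on the x-axis.
5. The integer polynomial consistent with all of this is the stated p.

2*x^2 + 2*y^2 - 3*z^2 + 3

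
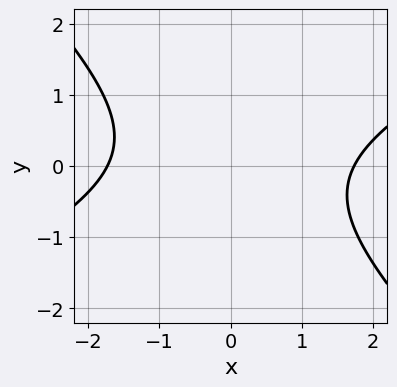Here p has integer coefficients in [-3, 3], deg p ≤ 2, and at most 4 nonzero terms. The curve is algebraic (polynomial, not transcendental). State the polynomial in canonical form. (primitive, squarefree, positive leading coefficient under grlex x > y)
First, deg p = 2. The shape is more complex than any degree-1 curve.
Then, from the axis intercepts and sections: no y-intercept at any integer in the box.
Finally, the integer polynomial consistent with all of this is the stated p.

x^2 - x*y - 2*y^2 - 3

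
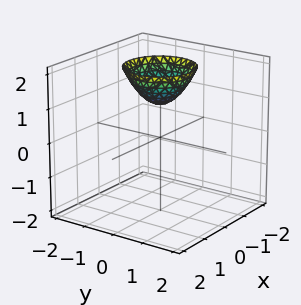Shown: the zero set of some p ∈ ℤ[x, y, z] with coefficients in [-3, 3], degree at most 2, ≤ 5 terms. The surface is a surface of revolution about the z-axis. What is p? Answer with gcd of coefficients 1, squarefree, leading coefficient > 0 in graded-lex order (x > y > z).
(a) Degree: a generic line meets the surface in up to 2 points, so deg p = 2.
(b) Symmetries: the z-axis is an axis of rotation, so x and y enter only as x² + y².
(c) From the axis intercepts and sections: it crosses the z-axis at the gridline z = 1; the surface avoids every integer x-axis point in the box; the surface avoids every integer y-axis point in the box; a circular section at z = 2 has radius exactly 1.
(d) Fitting integer coefficients to these (and the overall shape) gives p.

x^2 + y^2 - z + 1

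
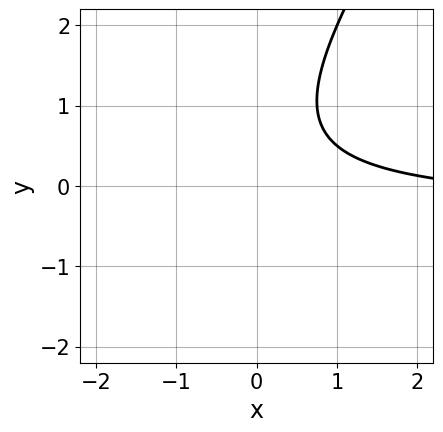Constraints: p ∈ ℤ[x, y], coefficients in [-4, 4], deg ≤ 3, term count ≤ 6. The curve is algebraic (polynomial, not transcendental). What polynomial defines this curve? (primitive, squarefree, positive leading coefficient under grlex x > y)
1. deg p = 2. No degree-1 curve has this shape.
2. From the visible intercepts: it misses every integer gridline on the x-axis; no y-intercept at any integer in the box.
3. Matching integer coefficients to the picture gives p.

3*x*y - 2*y^2 + x + 2*y - 3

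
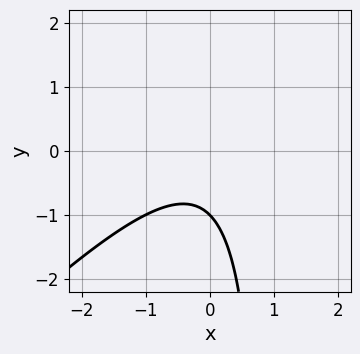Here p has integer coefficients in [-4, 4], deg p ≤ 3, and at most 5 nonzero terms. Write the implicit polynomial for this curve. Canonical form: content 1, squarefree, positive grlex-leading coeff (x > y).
First, deg p = 2. The shape is more complex than any degree-1 curve.
Then, from the visible intercepts: one y-axis crossing is at y = -1; it misses every integer gridline on the x-axis.
Finally, the integer polynomial consistent with all of this is the stated p.

x^2 - x*y + y + 1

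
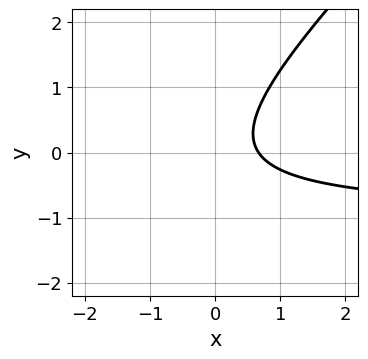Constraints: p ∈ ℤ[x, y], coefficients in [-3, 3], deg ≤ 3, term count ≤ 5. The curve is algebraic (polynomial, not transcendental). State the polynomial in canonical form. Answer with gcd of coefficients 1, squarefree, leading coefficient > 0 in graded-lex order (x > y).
3*x*y - 3*y^2 + 3*x - 2

First, the degree is 2 — no degree-1 curve has this shape.
Next, observable constraints: the curve avoids every integer y-axis point in the box.
Finally, assembling these constraints gives the stated polynomial.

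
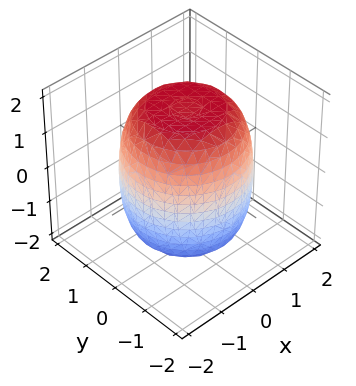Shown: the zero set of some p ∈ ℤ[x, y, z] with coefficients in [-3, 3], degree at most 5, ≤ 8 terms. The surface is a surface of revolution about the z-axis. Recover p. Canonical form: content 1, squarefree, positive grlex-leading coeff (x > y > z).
x^4 + 2*x^2*y^2 + y^4 - x^2 - y^2 + z^2 - 3

Degree: the shape is more complex than any degree-3 surface, so deg p = 4.
Symmetry: every cross-section ⟂ z is a circle, so x, y appear only via x² + y².
From the axis intercepts and sections: a circular section at z = 1 has radius between 1 and 2.
These observations pin down the coefficients.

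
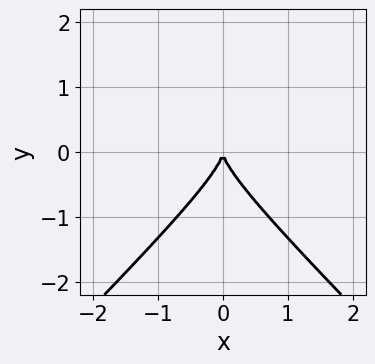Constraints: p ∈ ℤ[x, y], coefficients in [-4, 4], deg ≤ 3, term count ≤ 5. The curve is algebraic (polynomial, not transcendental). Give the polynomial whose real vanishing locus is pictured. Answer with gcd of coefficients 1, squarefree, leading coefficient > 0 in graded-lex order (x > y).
1. The degree is 3 — a generic line meets the curve in up to 3 points.
2. Symmetries: mirror symmetry x ↦ −x ⇒ only even powers of x.
3. From the axis intercepts and sections: it meets the x-axis at x = 0 (among the integer gridlines); it crosses the y-axis at the gridline y = 0.
4. Matching integer coefficients to the picture gives p.

x^2*y - y^3 - x^2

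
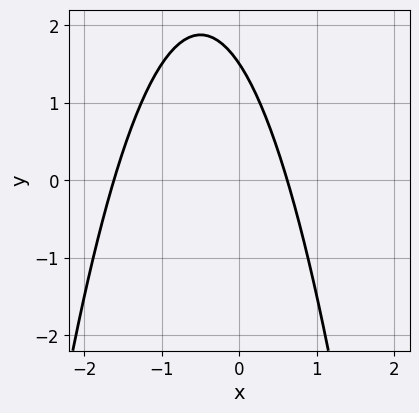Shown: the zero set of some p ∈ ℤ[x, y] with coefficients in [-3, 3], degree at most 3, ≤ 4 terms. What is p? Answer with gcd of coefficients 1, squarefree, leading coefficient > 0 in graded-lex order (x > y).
3*x^2 + 3*x + 2*y - 3

Degree: the shape is more complex than any degree-1 curve, so deg p = 2.
Matching integer coefficients to the picture gives p.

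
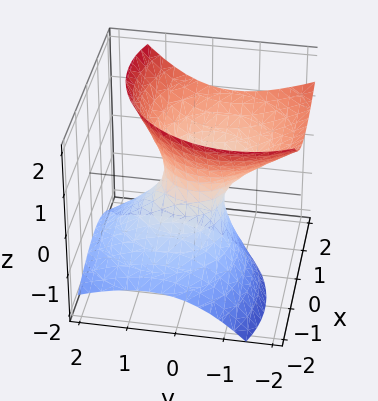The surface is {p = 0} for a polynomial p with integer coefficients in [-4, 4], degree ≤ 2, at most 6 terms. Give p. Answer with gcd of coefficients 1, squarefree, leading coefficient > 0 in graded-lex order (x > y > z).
1. Degree: no degree-1 surface has this shape, so deg p = 2.
2. Against the integer gridlines: it misses every integer gridline on the z-axis.
3. Assembling these constraints gives the stated polynomial.

2*x^2 - 2*x*z + 2*y^2 + 2*y*z - 2*z^2 - 1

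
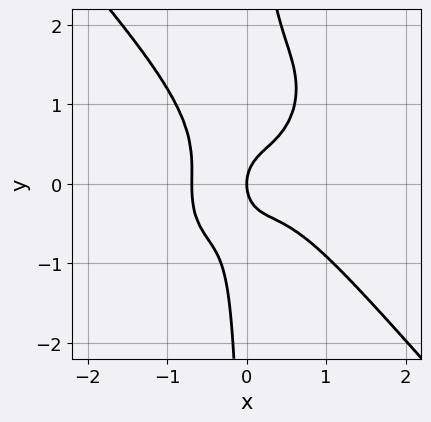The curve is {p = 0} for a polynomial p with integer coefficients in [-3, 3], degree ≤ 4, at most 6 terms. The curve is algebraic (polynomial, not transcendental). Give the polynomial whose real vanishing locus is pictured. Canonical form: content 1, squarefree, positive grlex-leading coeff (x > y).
First, deg p = 4. The shape is more complex than any degree-3 curve.
Then, checking where it meets the axes: it crosses the x-axis at the gridline x = 0; it meets the y-axis at y = 0 (among the integer gridlines).
Finally, together with the visible shape, these determine p as stated.

3*x^4 + 2*x*y^3 - 2*x*y^2 - y^2 + x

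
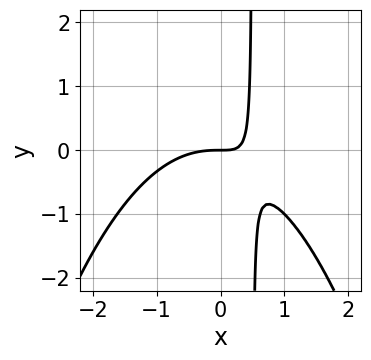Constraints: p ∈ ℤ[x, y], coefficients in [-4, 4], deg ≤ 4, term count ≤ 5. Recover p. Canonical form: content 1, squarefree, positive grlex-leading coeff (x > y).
x^3 + 2*x*y - y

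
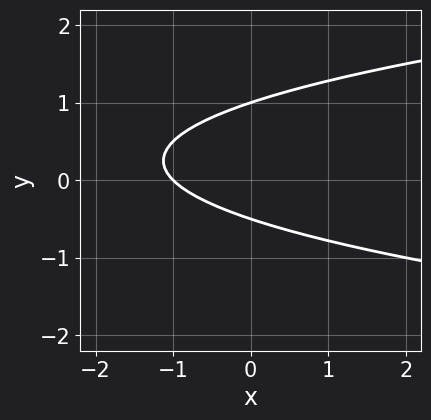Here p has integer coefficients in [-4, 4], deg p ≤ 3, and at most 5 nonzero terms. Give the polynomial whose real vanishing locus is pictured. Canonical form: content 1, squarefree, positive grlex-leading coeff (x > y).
(a) deg p = 2. No degree-1 curve has this shape.
(b) Observable constraints: it crosses the y-axis at the gridline y = 1; it crosses the x-axis at the gridline x = -1.
(c) Matching integer coefficients to the picture gives p.

2*y^2 - x - y - 1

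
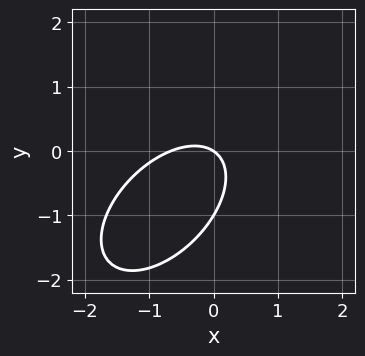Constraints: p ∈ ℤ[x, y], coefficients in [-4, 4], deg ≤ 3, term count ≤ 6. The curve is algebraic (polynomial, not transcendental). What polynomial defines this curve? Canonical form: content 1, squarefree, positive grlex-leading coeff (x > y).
3*x^2 - 3*x*y + 3*y^2 + 2*x + 3*y

deg p = 2. The shape is more complex than any degree-1 curve.
From the visible intercepts: one x-axis crossing is at x = 0; the y-axis gridline crossings are at y ∈ {-1, 0}.
Putting this together gives p.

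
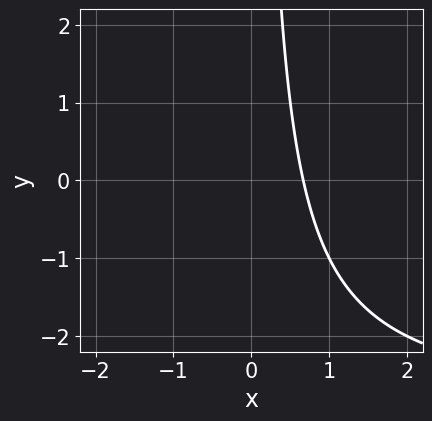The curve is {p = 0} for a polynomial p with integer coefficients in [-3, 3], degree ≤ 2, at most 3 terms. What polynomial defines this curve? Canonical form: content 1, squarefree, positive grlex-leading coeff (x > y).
x*y + 3*x - 2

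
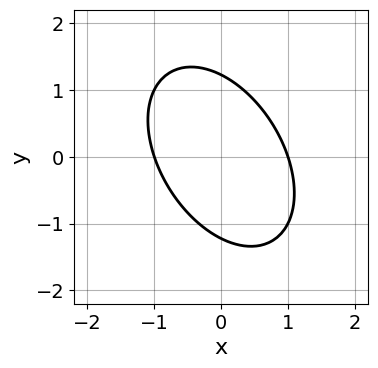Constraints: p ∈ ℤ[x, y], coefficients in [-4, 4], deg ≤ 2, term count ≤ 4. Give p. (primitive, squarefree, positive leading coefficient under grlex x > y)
(a) Degree: no degree-1 curve has this shape, so deg p = 2.
(b) Observable constraints: among the integer gridlines, it crosses the x-axis at x ∈ {-1, 1}.
(c) Matching integer coefficients to the picture gives p.

3*x^2 + 2*x*y + 2*y^2 - 3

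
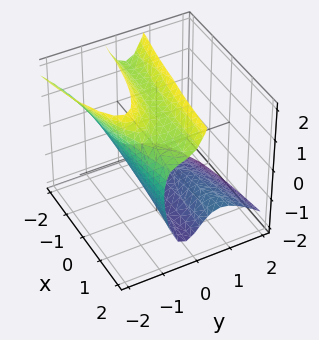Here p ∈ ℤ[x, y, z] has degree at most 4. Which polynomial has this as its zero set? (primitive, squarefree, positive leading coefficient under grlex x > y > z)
x*y*z + 3*y^3 + 3*y^2*z - z^2 + 2

1. Degree: a generic line meets the surface in up to 3 points, so deg p = 3.
2. Checking where it meets the axes: no x-intercept at any integer in the box.
3. Assembling these constraints gives the stated polynomial.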